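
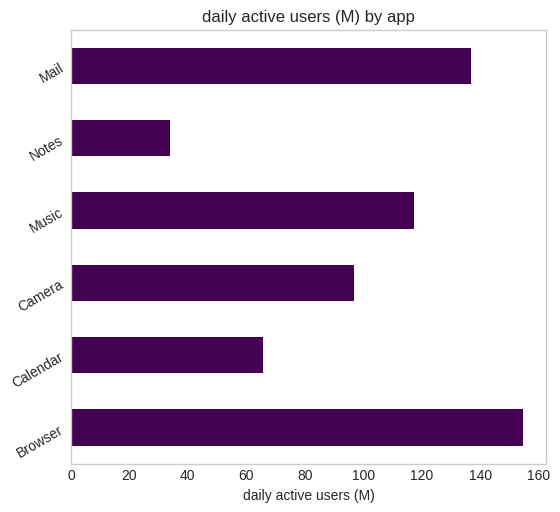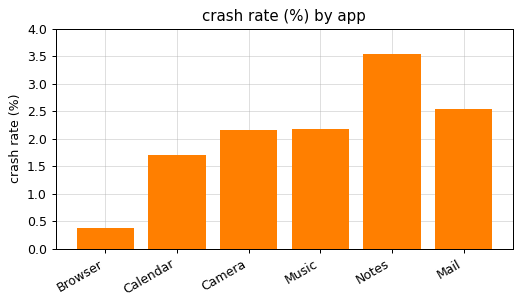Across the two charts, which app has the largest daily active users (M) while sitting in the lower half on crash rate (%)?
Browser

Chart 2 median crash rate (%) ≈ 2; below-median apps: Browser, Calendar, Camera. Among those, Browser has the highest daily active users (M) (≈ 160).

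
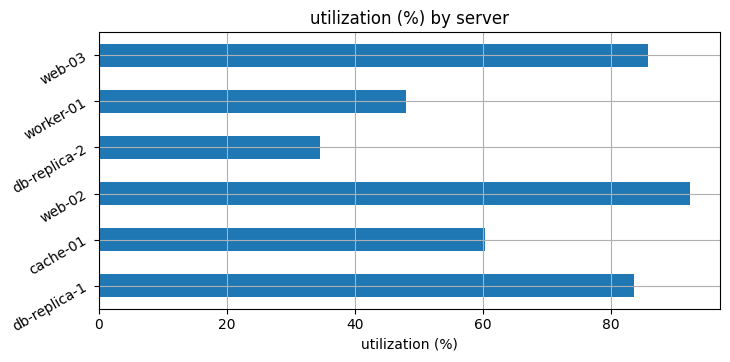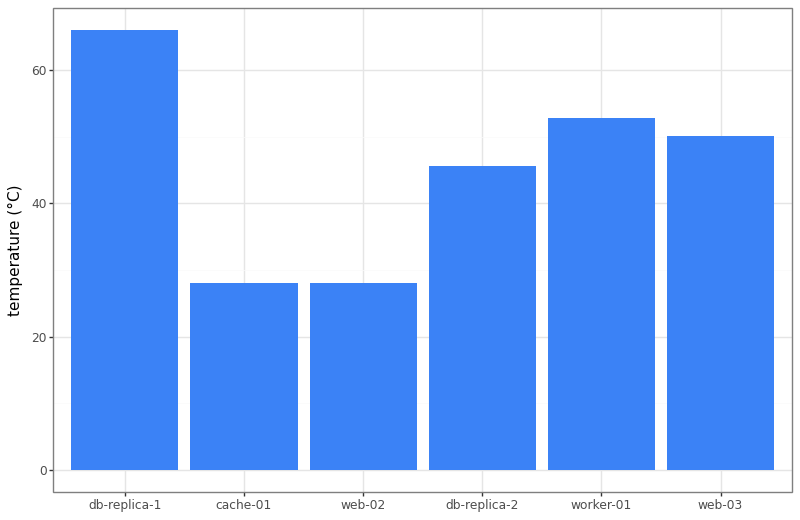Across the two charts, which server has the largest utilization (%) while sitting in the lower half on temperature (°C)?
Chart 2 median temperature (°C) ≈ 50; below-median servers: cache-01, web-02, db-replica-2. Among those, web-02 has the highest utilization (%) (≈ 90).

web-02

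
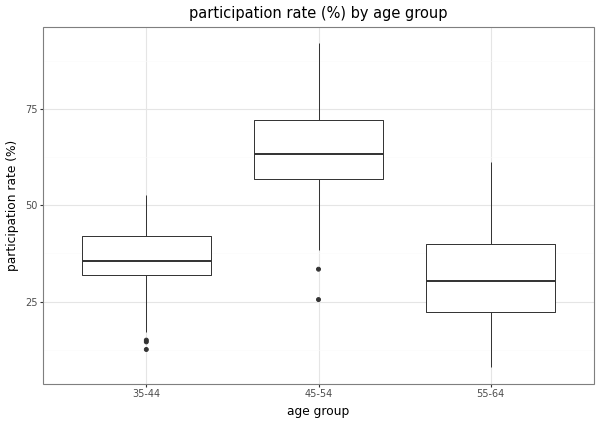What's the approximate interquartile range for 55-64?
Q3 ≈ 40, Q1 ≈ 20; IQR ≈ 20.

≈ 20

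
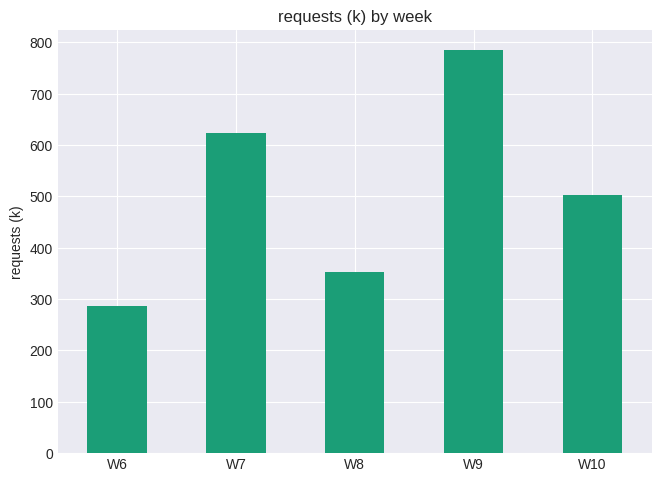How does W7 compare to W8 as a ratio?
W7 ≈ 600, W8 ≈ 400; 600/400 ≈ 1.5.

≈ 1.5×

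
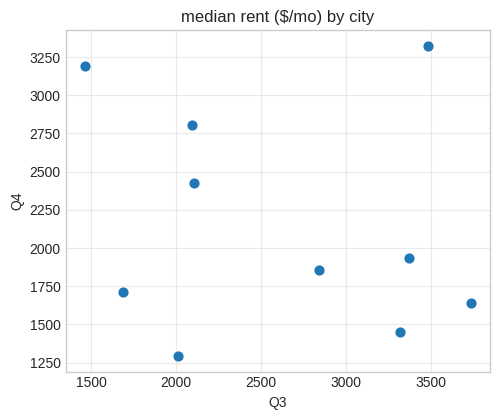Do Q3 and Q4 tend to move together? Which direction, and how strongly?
Points are roughly uncorrelated; weak (|r| ≈ 0.2).

no clear correlation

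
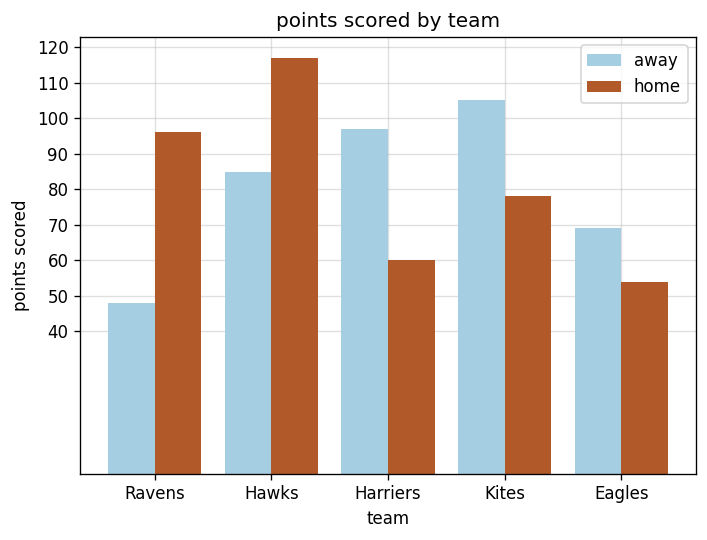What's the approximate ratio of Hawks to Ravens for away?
Hawks ≈ 80, Ravens ≈ 50; 80/50 ≈ 1.6.

≈ 1.6×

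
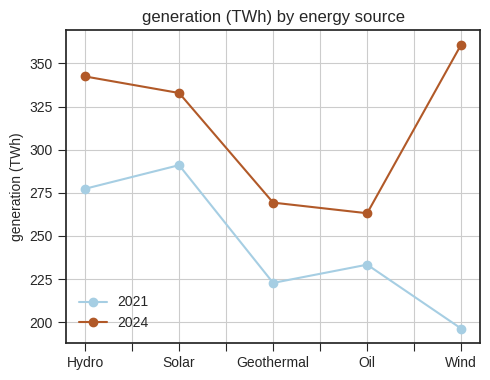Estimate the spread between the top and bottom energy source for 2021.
Max Solar ≈ 300, min Wind ≈ 200; range ≈ 100.

≈ 100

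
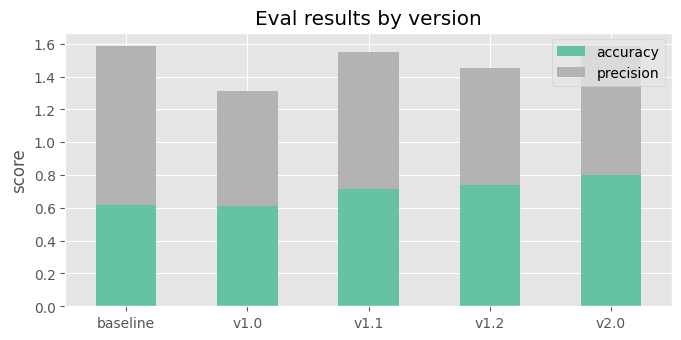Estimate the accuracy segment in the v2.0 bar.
accuracy top ≈ 0.8, bottom ≈ 0.0; segment ≈ 0.8.

≈ 0.8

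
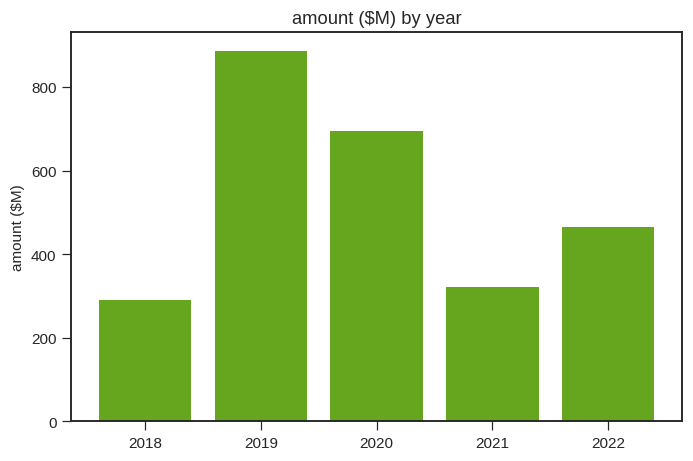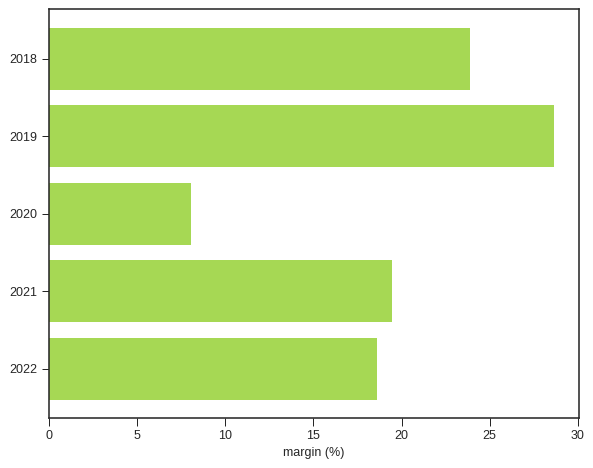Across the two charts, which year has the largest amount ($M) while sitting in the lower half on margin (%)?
2020

Chart 2 median margin (%) ≈ 20; below-median years: 2020, 2022. Among those, 2020 has the highest amount ($M) (≈ 700).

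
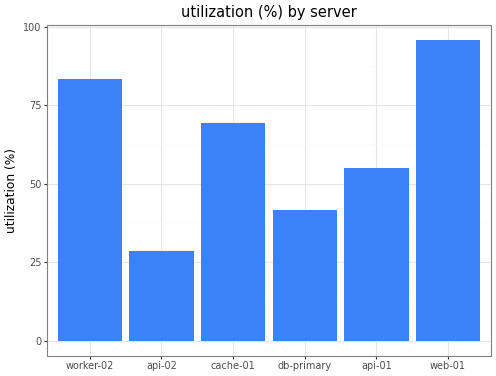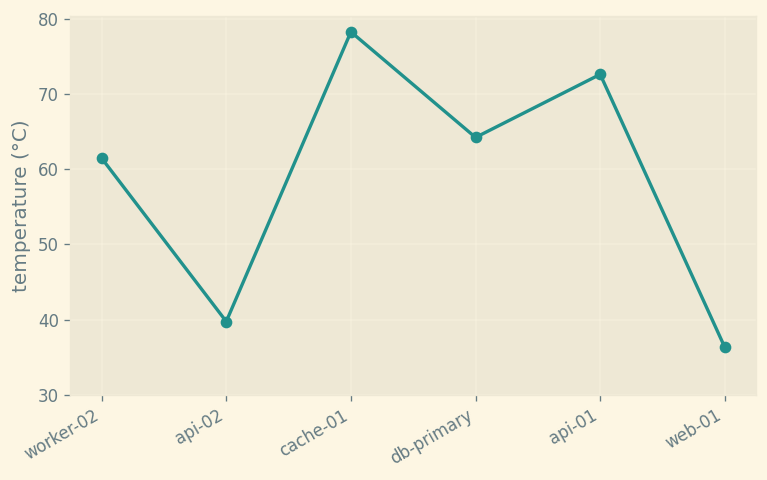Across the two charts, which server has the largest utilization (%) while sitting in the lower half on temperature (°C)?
web-01

Chart 2 median temperature (°C) ≈ 60; below-median servers: worker-02, api-02, web-01. Among those, web-01 has the highest utilization (%) (≈ 100).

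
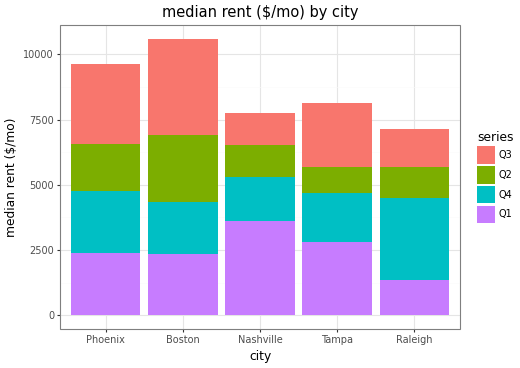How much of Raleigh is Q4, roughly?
Q4 top ≈ 4000, bottom ≈ 1000; segment ≈ 3000.

≈ 3000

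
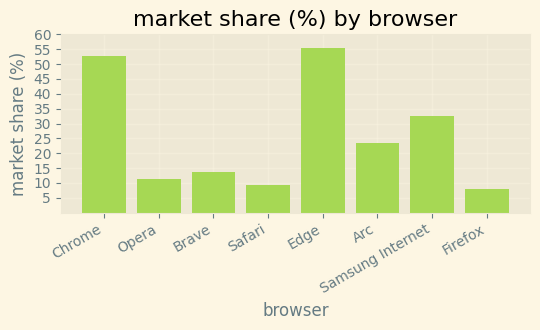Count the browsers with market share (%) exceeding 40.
Above 40: Chrome, Edge.

2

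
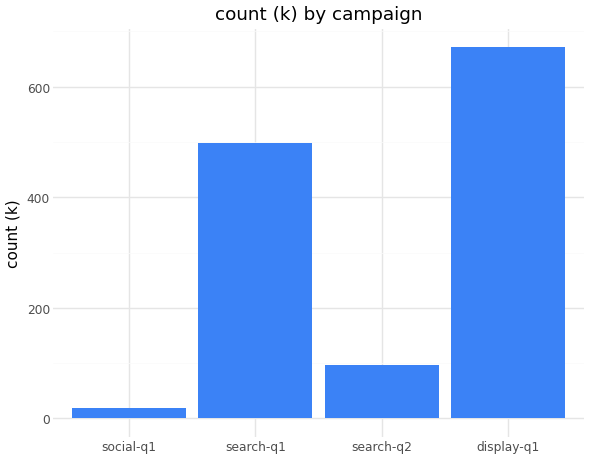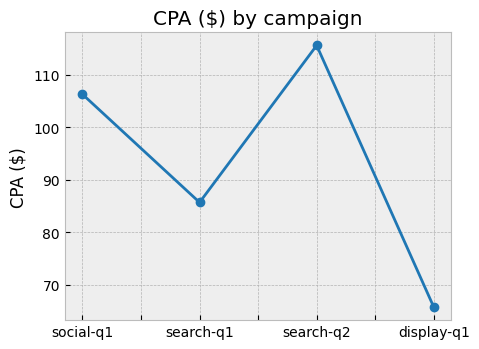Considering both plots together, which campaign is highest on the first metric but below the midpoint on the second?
display-q1

Chart 2 median CPA ($) ≈ 100; below-median campaigns: search-q1, display-q1. Among those, display-q1 has the highest count (k) (≈ 700).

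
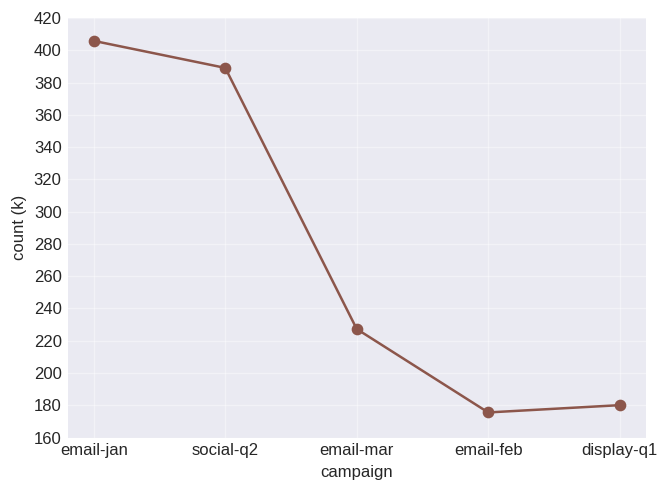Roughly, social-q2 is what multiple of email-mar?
social-q2 ≈ 380, email-mar ≈ 220; 380/220 ≈ 1.73.

≈ 1.73×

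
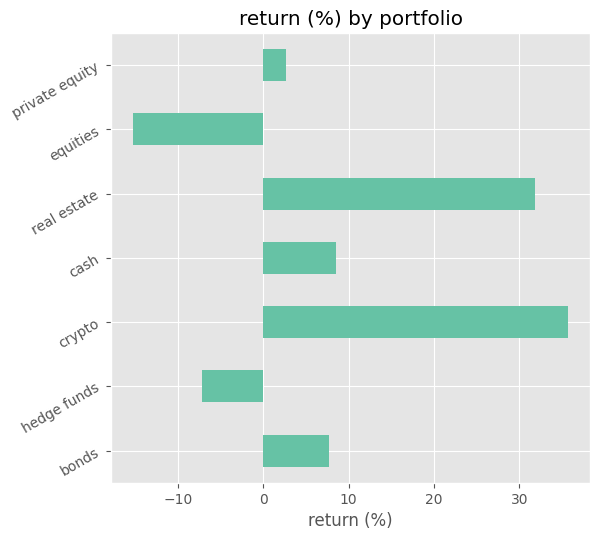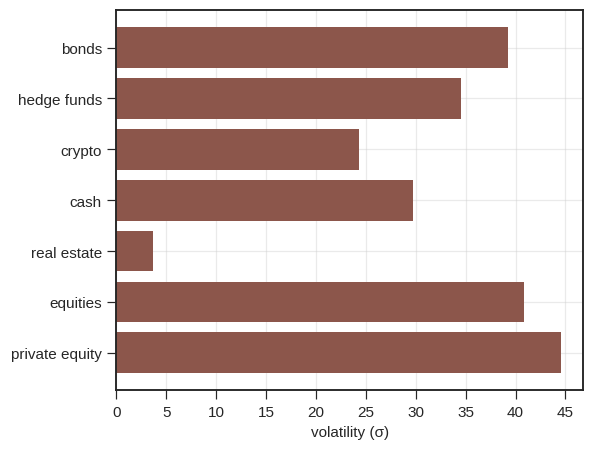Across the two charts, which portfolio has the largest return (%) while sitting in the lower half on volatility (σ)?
crypto

Chart 2 median volatility (σ) ≈ 35; below-median portfolios: crypto, cash, real estate. Among those, crypto has the highest return (%) (≈ 35).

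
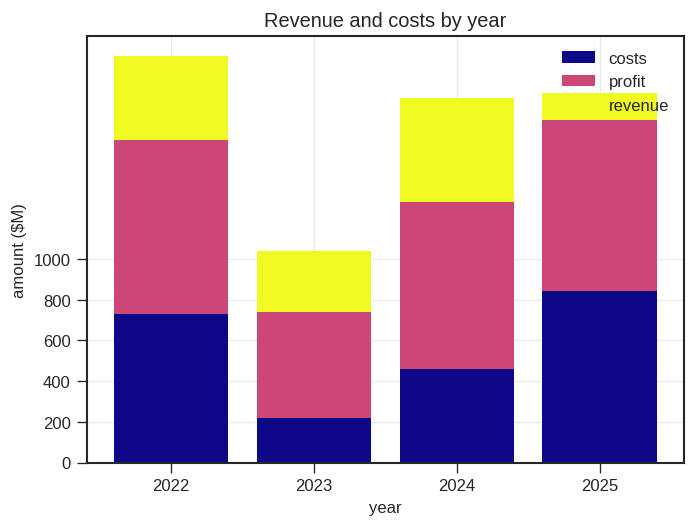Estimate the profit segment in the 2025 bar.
profit top ≈ 1600, bottom ≈ 800; segment ≈ 800.

≈ 800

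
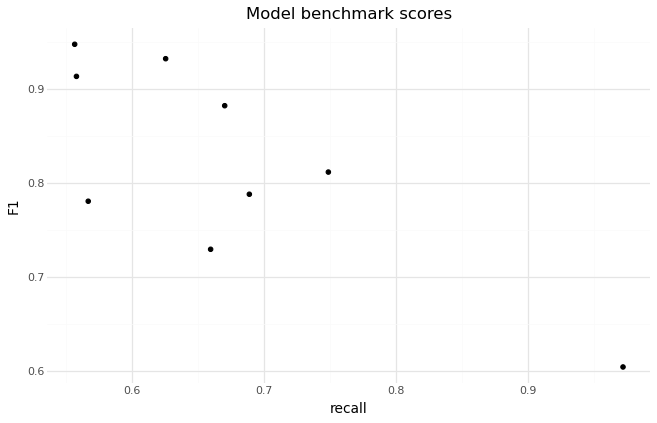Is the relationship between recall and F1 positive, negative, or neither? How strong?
negative, strong

Points are negatively correlated; strong (|r| ≈ 0.8).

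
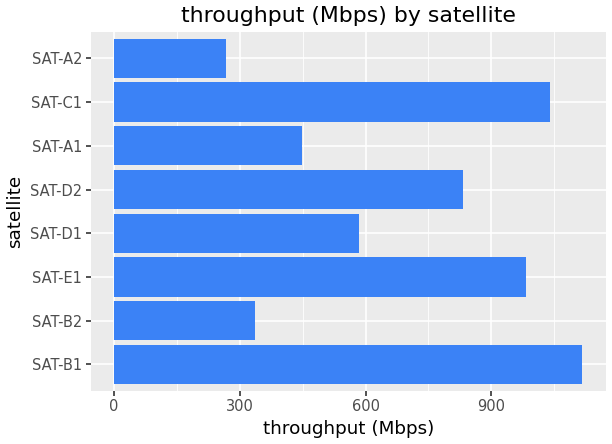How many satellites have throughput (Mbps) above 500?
Above 500: SAT-B1, SAT-E1, SAT-D1, SAT-D2, SAT-C1.

5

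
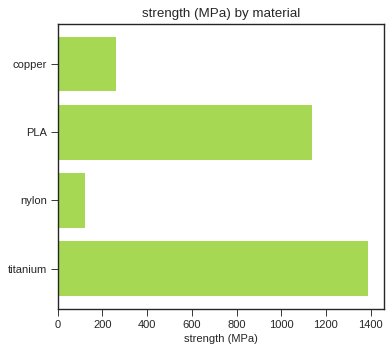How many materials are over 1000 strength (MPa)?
Above 1000: PLA, titanium.

2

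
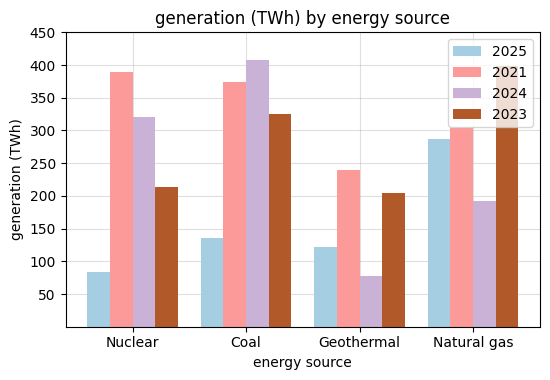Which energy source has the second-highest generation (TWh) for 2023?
Top 3 for 2023: Natural gas ≈ 400, Coal ≈ 300, Nuclear ≈ 200.

Coal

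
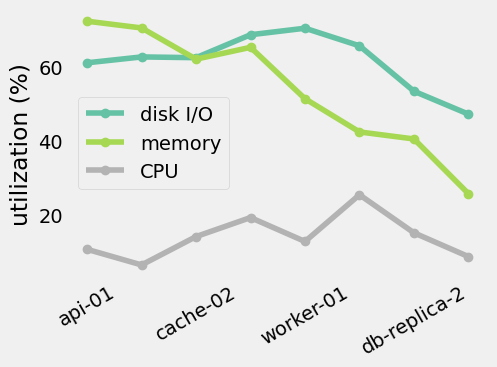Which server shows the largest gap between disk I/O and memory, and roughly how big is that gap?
db-primary, ≈ 30 %

db-primary: disk I/O ≈ 70, memory ≈ 40 → gap ≈ 30. Next-largest (worker-03) is only ≈ 20.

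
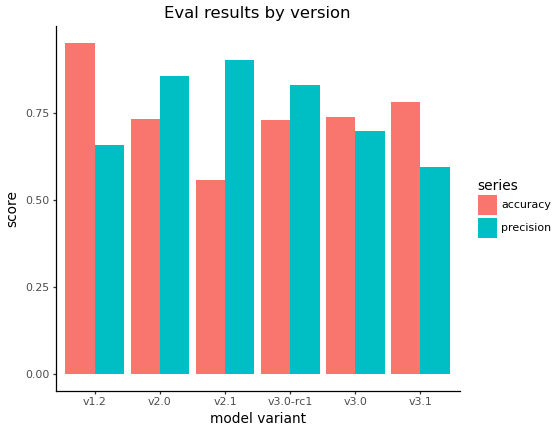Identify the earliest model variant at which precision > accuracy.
v2.0

v1.2: precision ≈ 0.7 vs accuracy ≈ 1.0 (not yet); v2.0: precision ≈ 0.9 vs accuracy ≈ 0.7 (first crossover).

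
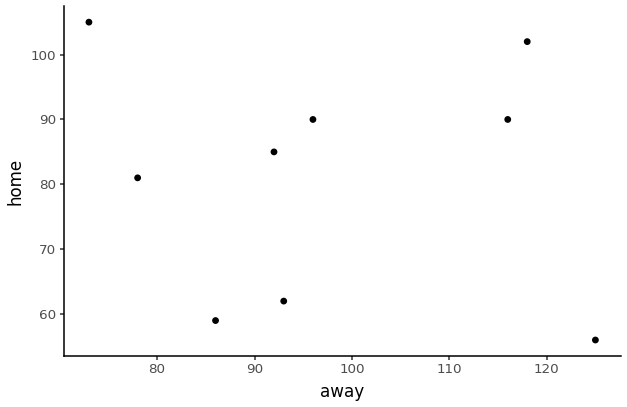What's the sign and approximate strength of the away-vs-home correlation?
no clear correlation

Points are roughly uncorrelated; weak (|r| ≈ 0.1).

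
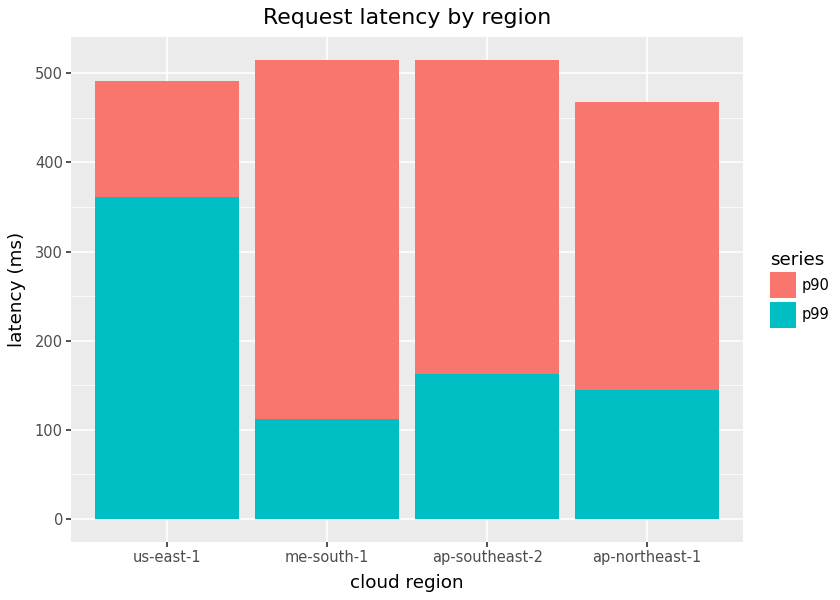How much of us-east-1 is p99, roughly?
p99 top ≈ 350, bottom ≈ 0; segment ≈ 350.

≈ 350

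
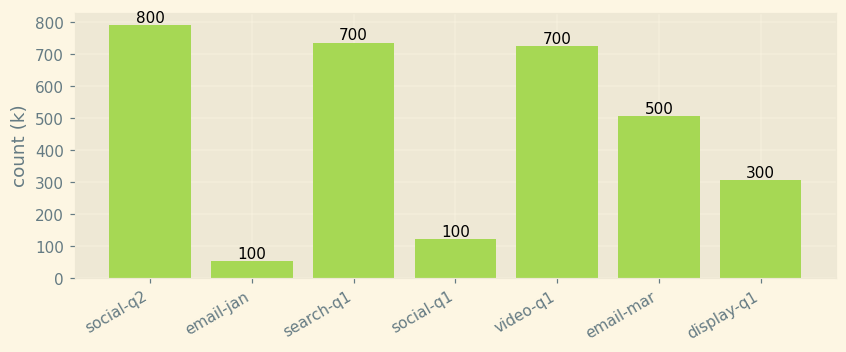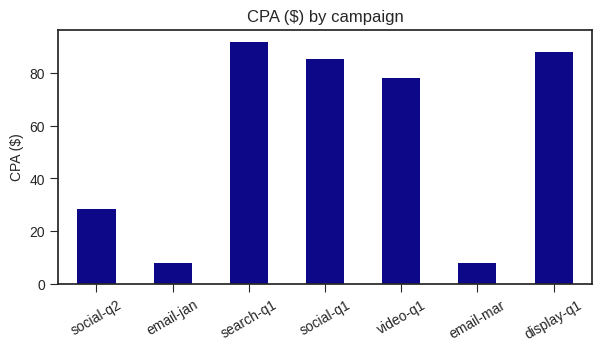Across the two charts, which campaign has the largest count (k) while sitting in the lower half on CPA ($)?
social-q2

Chart 2 median CPA ($) ≈ 80; below-median campaigns: social-q2, email-jan, email-mar. Among those, social-q2 has the highest count (k) (≈ 800).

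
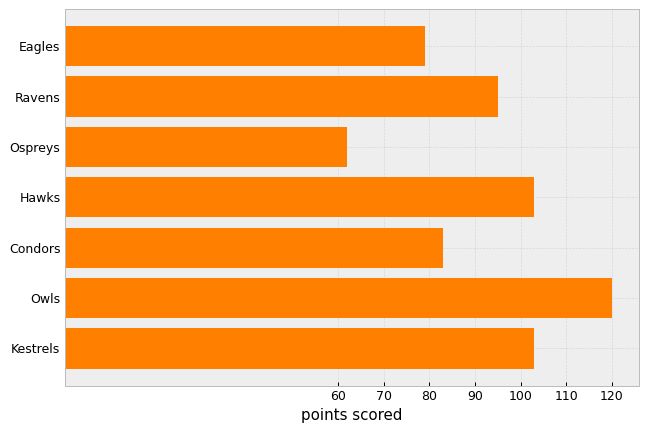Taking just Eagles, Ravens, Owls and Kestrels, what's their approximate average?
(80 + 100 + 120 + 100) / 4 ≈ 100.

≈ 100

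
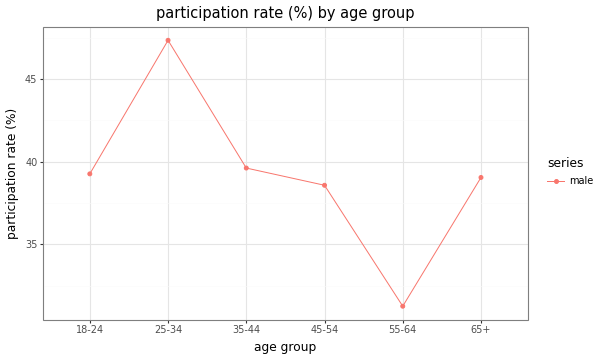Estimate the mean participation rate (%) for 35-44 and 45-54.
≈ 39

(40 + 38) / 2 ≈ 39.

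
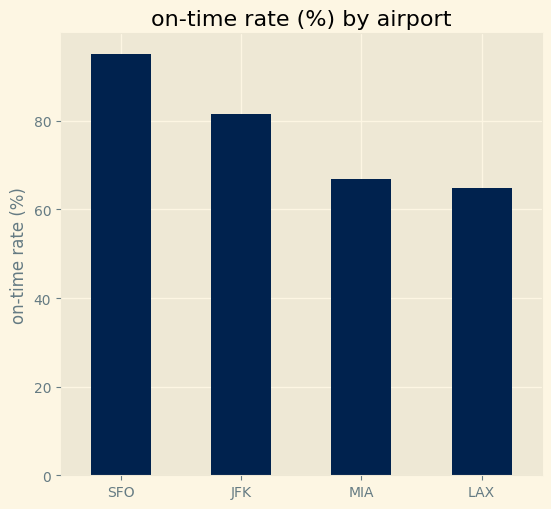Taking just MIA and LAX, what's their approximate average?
(70 + 60) / 2 ≈ 65.

≈ 65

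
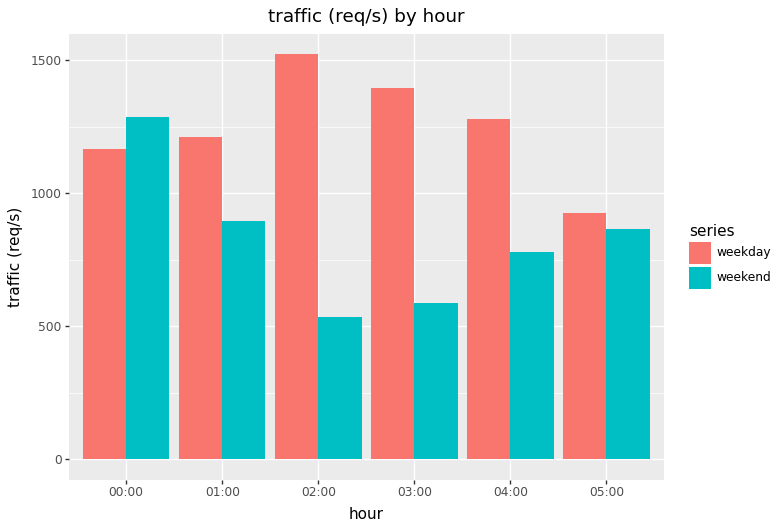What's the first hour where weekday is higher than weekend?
01:00

00:00: weekday ≈ 1200 vs weekend ≈ 1200 (not yet); 01:00: weekday ≈ 1200 vs weekend ≈ 800 (first crossover).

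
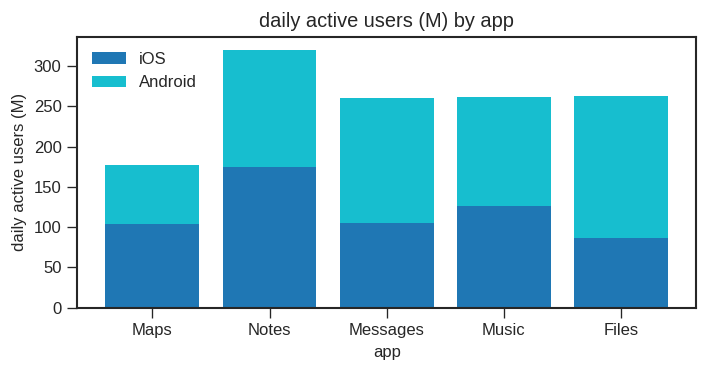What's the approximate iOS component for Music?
≈ 150

iOS top ≈ 150, bottom ≈ 0; segment ≈ 150.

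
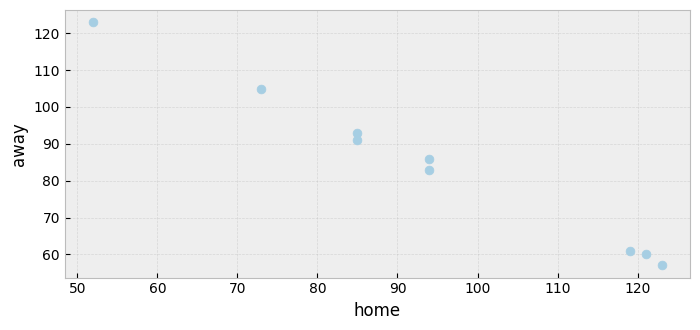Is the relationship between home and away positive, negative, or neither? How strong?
negative, strong

Points are negatively correlated; strong (|r| ≈ 1.0).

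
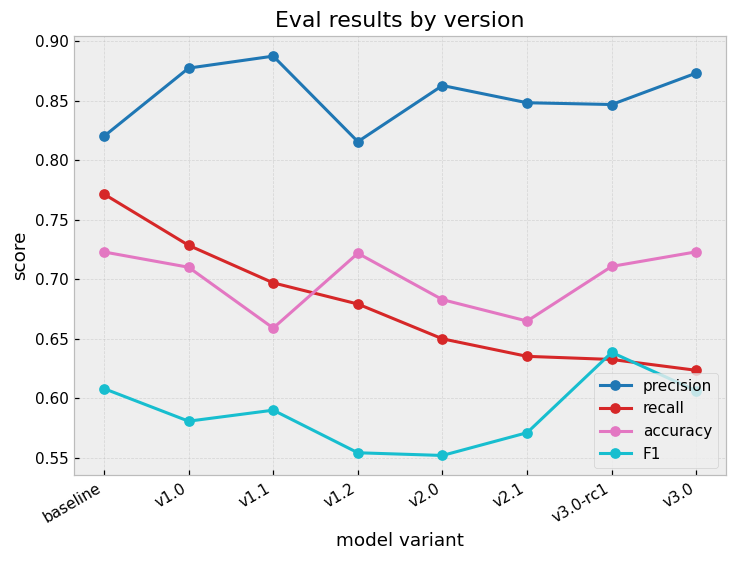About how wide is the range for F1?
Max v3.0-rc1 ≈ 0.65, min v2.0 ≈ 0.55; range ≈ 0.10.

≈ 0.10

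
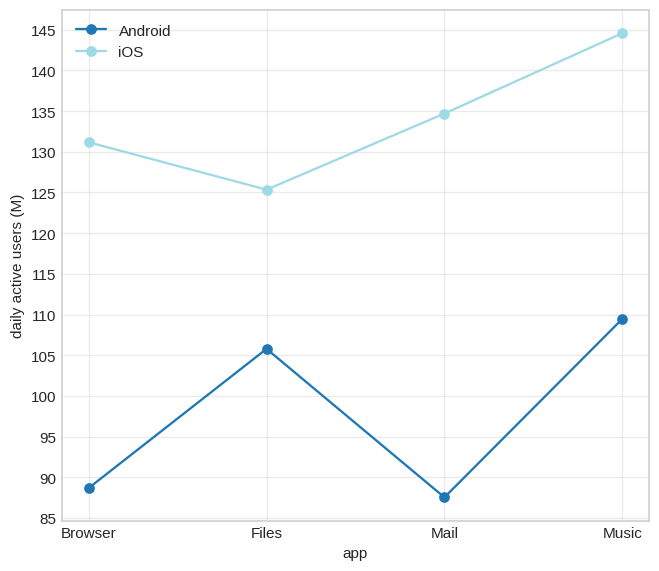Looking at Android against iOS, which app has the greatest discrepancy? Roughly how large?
Mail: Android ≈ 90, iOS ≈ 135 → gap ≈ 45. Next-largest (Browser) is only ≈ 40.

Mail, ≈ 45 M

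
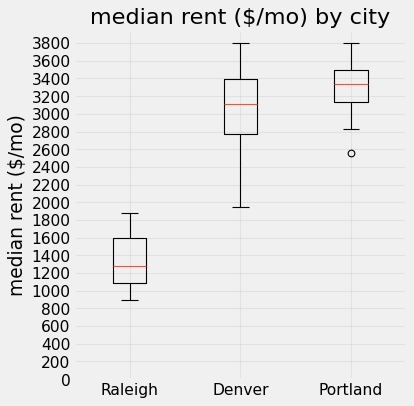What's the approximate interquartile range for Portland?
≈ 400

Q3 ≈ 3600, Q1 ≈ 3200; IQR ≈ 400.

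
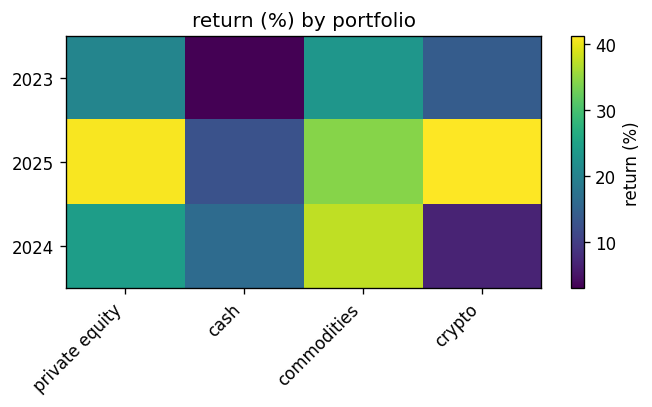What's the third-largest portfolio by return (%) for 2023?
crypto

Top 4 for 2023: commodities ≈ 25, private equity ≈ 20, crypto ≈ 15, cash ≈ 5.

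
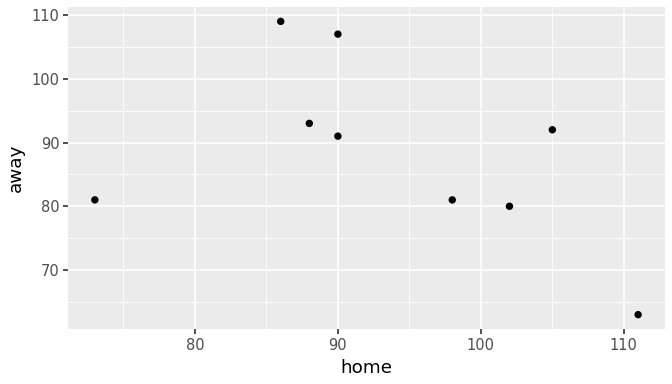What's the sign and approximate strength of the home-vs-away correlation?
negative, moderate

Points are negatively correlated; moderate (|r| ≈ 0.5).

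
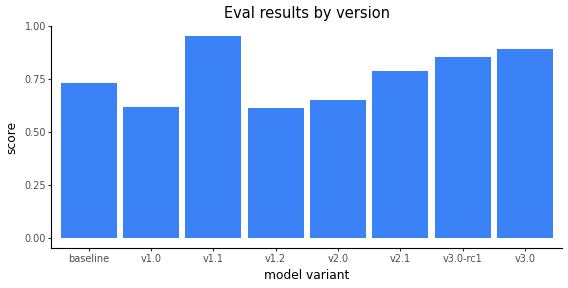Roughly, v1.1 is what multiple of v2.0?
v1.1 ≈ 1.0, v2.0 ≈ 0.7; 1.0/0.7 ≈ 1.43.

≈ 1.43×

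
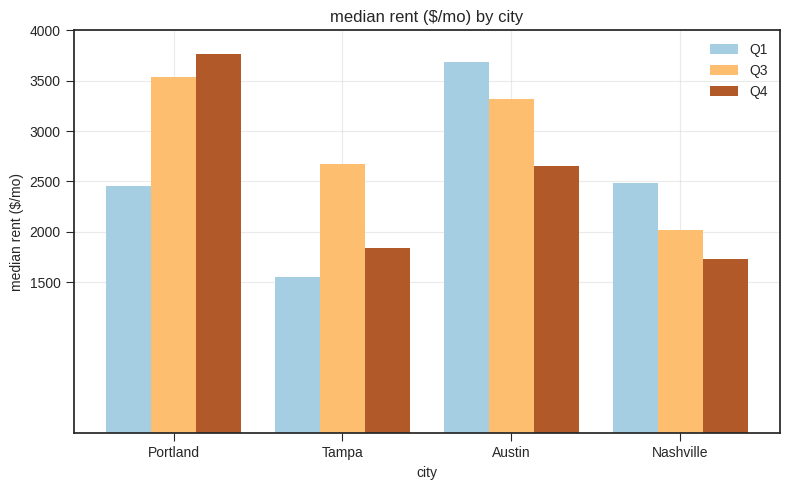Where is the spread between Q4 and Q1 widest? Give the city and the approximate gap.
Portland: Q4 ≈ 4000, Q1 ≈ 2500 → gap ≈ 1500. Next-largest (Austin) is only ≈ 1000.

Portland, ≈ 1500 $/mo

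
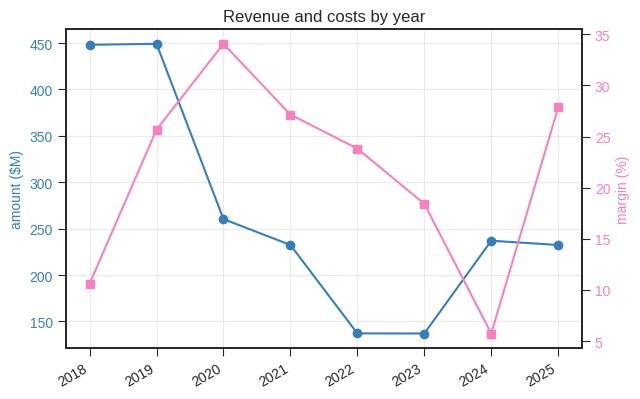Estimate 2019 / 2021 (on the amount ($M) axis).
2019 ≈ 450, 2021 ≈ 250; 450/250 ≈ 1.8.

≈ 1.8×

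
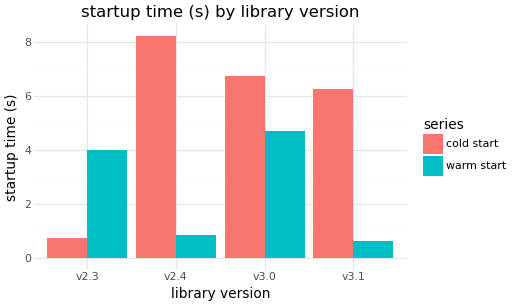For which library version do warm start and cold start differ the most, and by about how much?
v2.4, ≈ 7 s

v2.4: warm start ≈ 1, cold start ≈ 8 → gap ≈ 7. Next-largest (v3.1) is only ≈ 5.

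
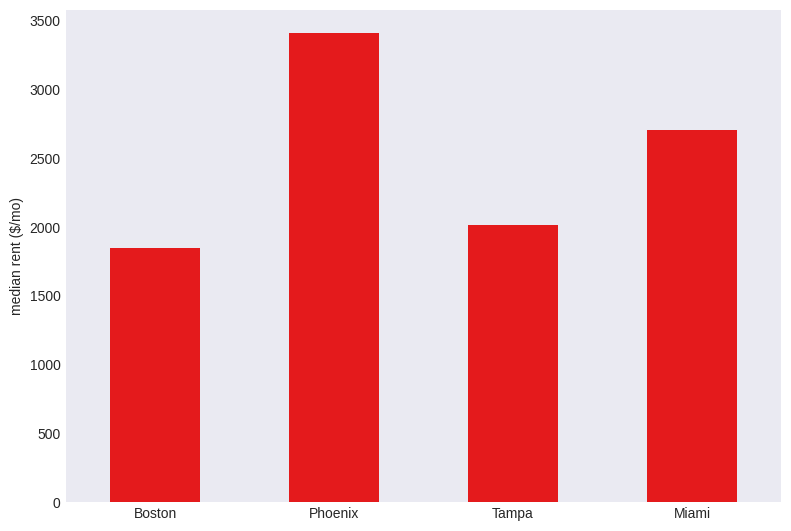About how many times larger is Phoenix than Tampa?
Phoenix ≈ 3500, Tampa ≈ 2000; 3500/2000 ≈ 1.75.

≈ 1.75×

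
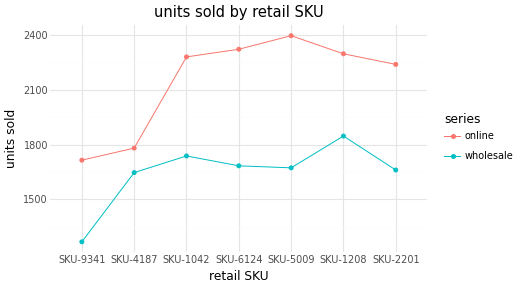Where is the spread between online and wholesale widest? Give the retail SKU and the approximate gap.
SKU-5009: online ≈ 2400, wholesale ≈ 1700 → gap ≈ 700. Next-largest (SKU-6124) is only ≈ 600.

SKU-5009, ≈ 700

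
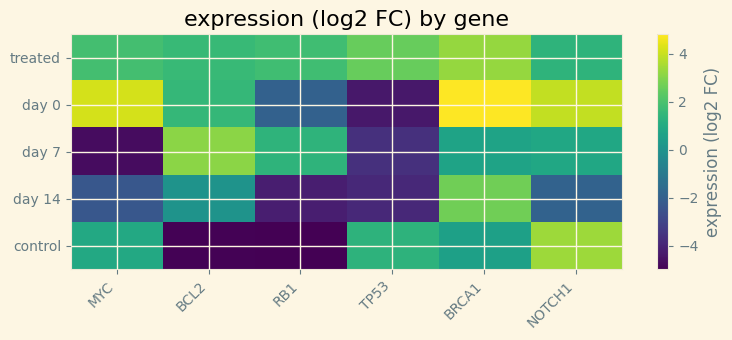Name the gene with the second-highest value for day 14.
BCL2

Top 3 for day 14: BRCA1 ≈ 3, BCL2 ≈ 0, NOTCH1 ≈ -2.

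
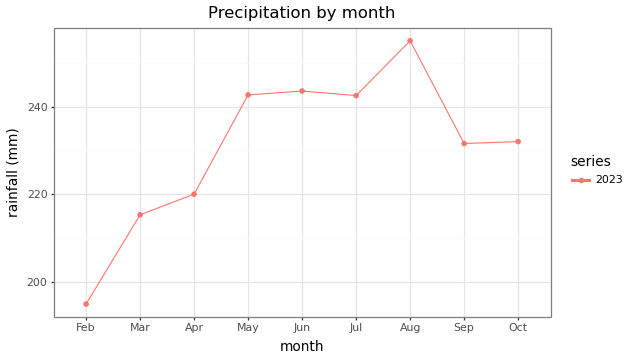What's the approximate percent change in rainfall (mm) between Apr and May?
Apr ≈ 220, May ≈ 240; (240 − 220) / 220 ≈ +9.1%.

≈ +9.1%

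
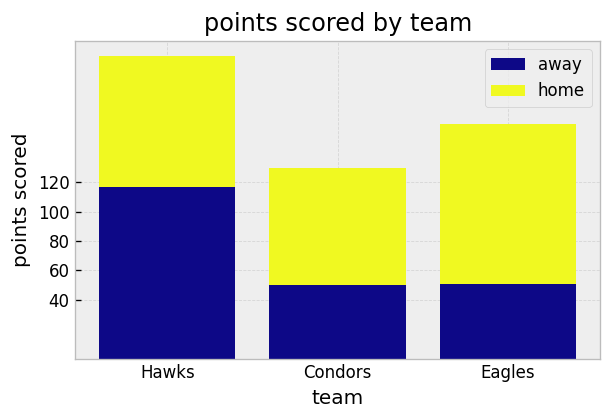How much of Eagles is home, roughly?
home top ≈ 160, bottom ≈ 60; segment ≈ 100.

≈ 100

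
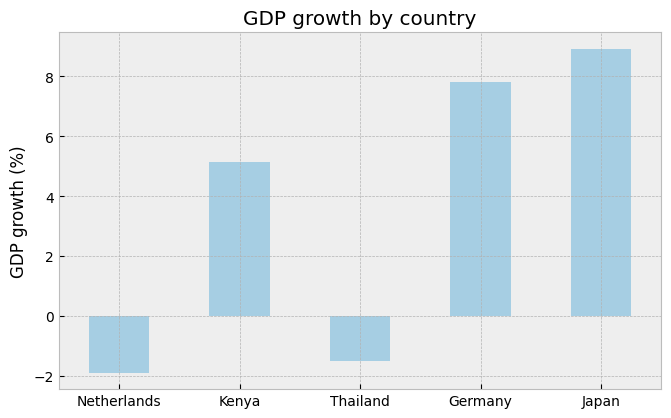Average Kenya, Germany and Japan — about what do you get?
≈ 7

(5 + 8 + 9) / 3 ≈ 7.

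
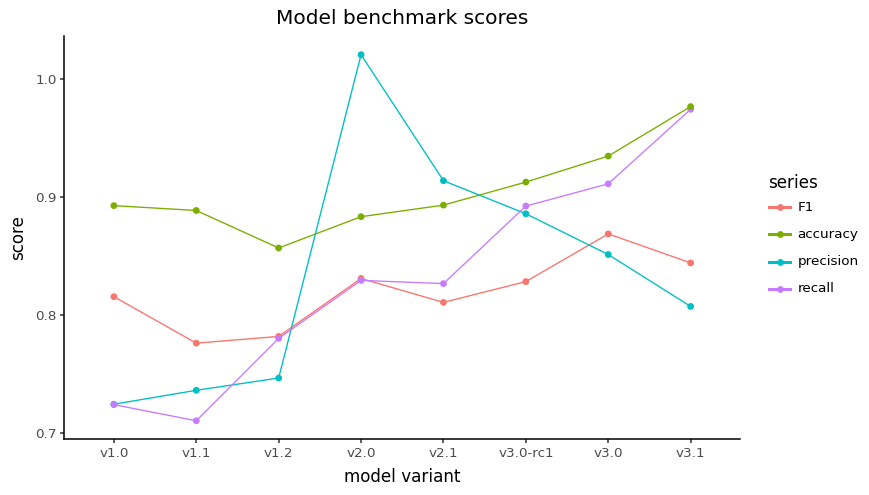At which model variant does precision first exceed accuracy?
v1.2: precision ≈ 0.75 vs accuracy ≈ 0.85 (not yet); v2.0: precision ≈ 1.00 vs accuracy ≈ 0.90 (first crossover).

v2.0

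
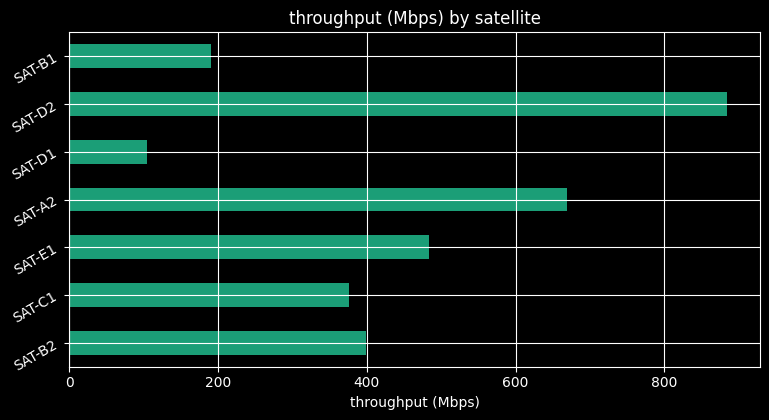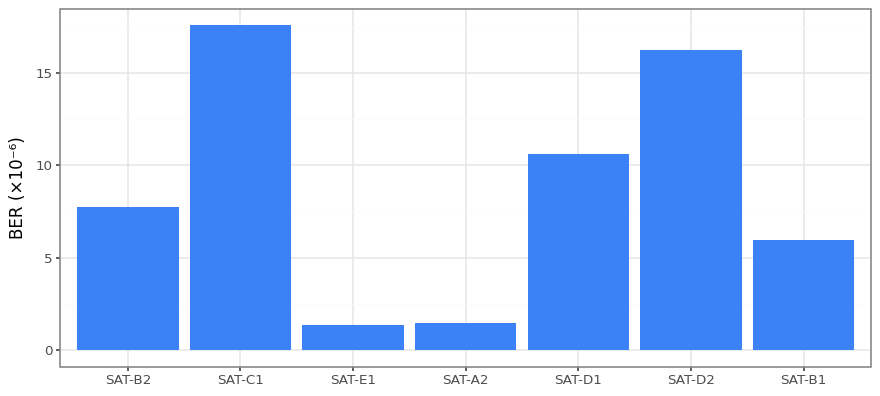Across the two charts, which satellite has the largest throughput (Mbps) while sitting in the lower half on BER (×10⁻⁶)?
SAT-A2

Chart 2 median BER (×10⁻⁶) ≈ 8; below-median satellites: SAT-E1, SAT-A2, SAT-B1. Among those, SAT-A2 has the highest throughput (Mbps) (≈ 700).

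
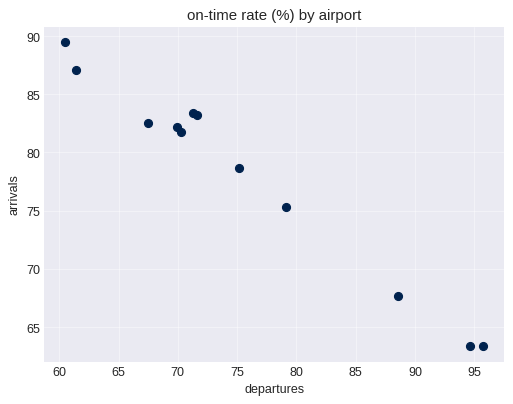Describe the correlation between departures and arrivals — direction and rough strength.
Points are negatively correlated; strong (|r| ≈ 1.0).

negative, strong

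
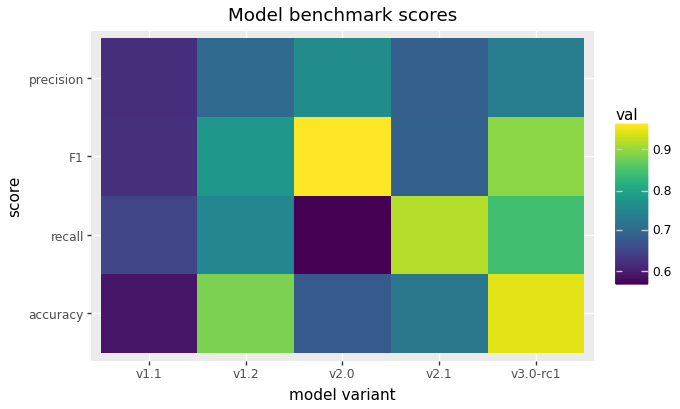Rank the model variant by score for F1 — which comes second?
Top 3 for F1: v2.0 ≈ 0.95, v3.0-rc1 ≈ 0.90, v1.2 ≈ 0.80.

v3.0-rc1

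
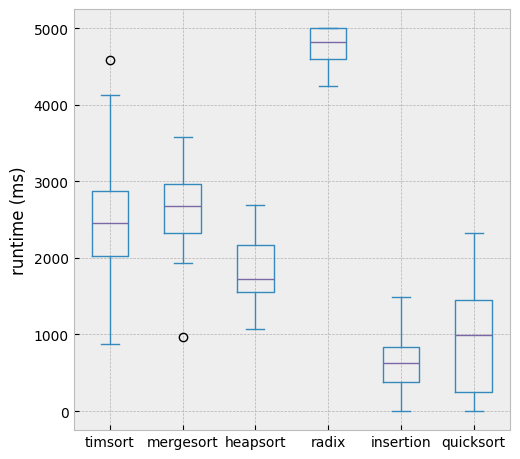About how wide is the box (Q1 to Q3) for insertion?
Q3 ≈ 1000, Q1 ≈ 500; IQR ≈ 500.

≈ 500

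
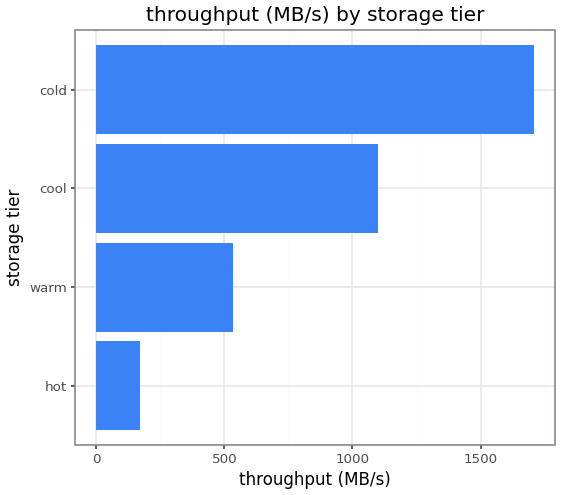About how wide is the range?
Max cold ≈ 1800, min hot ≈ 200; range ≈ 1600.

≈ 1600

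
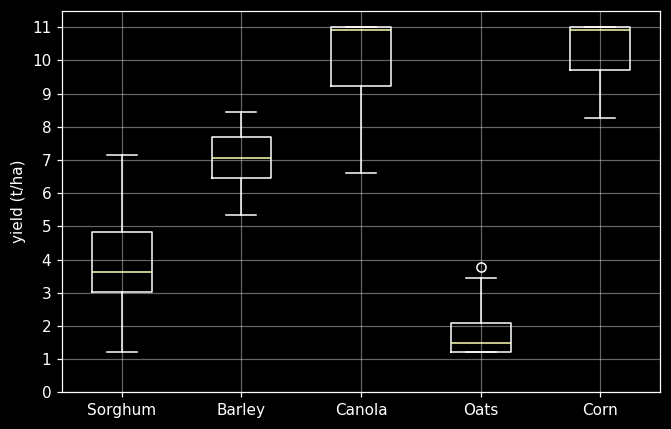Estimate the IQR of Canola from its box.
≈ 2

Q3 ≈ 11, Q1 ≈ 9; IQR ≈ 2.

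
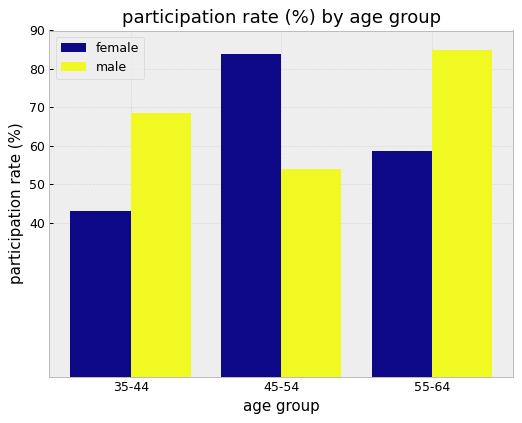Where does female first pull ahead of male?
35-44: female ≈ 40 vs male ≈ 70 (not yet); 45-54: female ≈ 80 vs male ≈ 50 (first crossover).

45-54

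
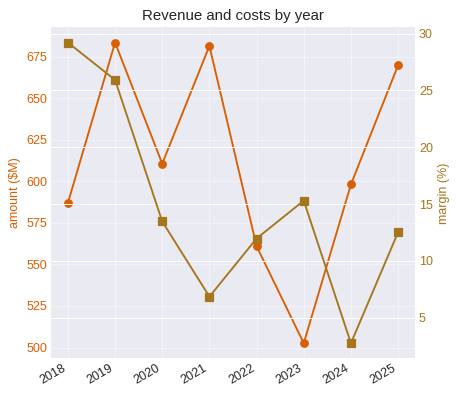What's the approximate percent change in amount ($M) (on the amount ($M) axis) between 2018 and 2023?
2018 ≈ 580, 2023 ≈ 500; (500 − 580) / 580 ≈ -13.8%.

≈ -13.8%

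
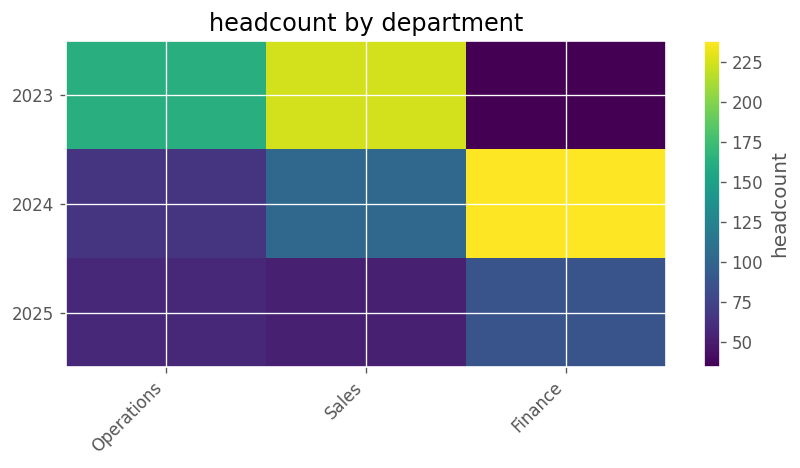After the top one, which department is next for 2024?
Sales

Top 3 for 2024: Finance ≈ 240, Sales ≈ 100, Operations ≈ 60.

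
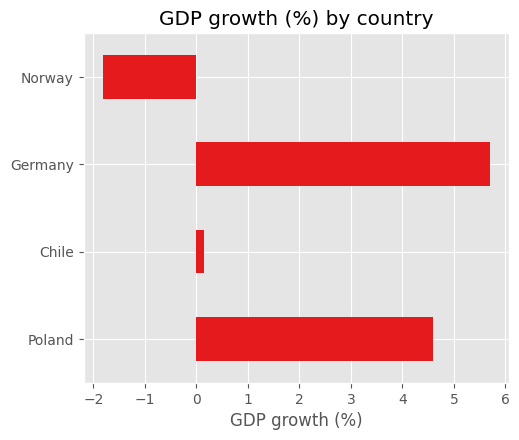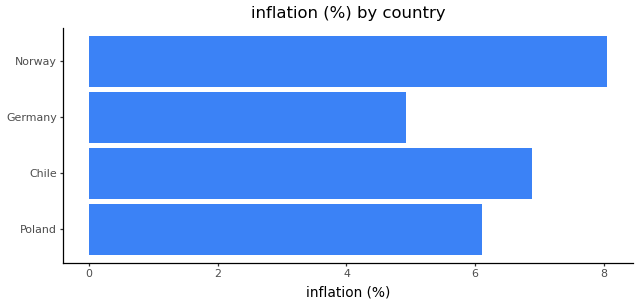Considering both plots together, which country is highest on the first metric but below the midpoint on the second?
Germany

Chart 2 median inflation (%) ≈ 6; below-median countries: Poland, Germany. Among those, Germany has the highest GDP growth (%) (≈ 6).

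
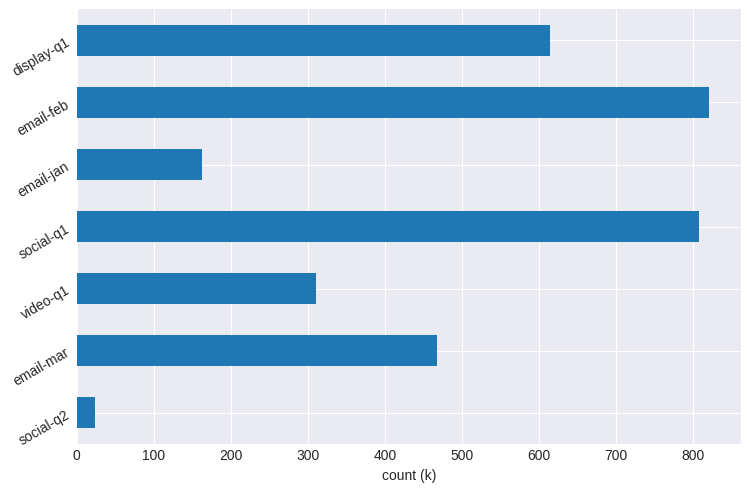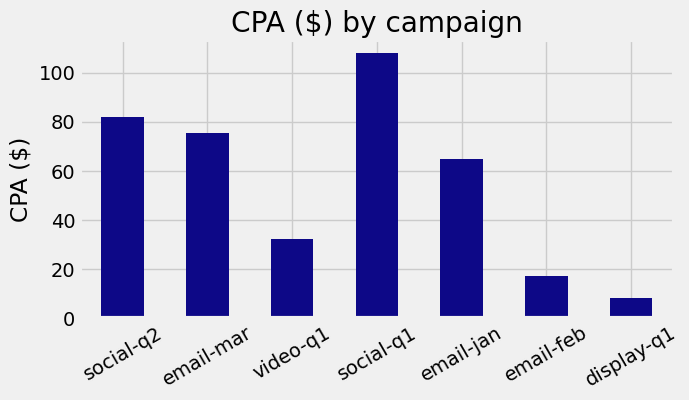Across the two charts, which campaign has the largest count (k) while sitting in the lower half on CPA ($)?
email-feb

Chart 2 median CPA ($) ≈ 60; below-median campaigns: video-q1, email-feb, display-q1. Among those, email-feb has the highest count (k) (≈ 800).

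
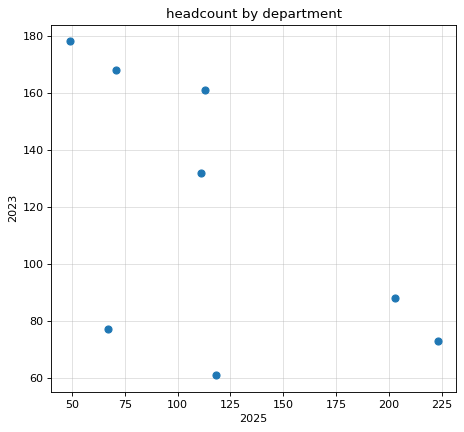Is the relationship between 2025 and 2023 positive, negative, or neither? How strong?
negative, moderate

Points are negatively correlated; moderate (|r| ≈ 0.6).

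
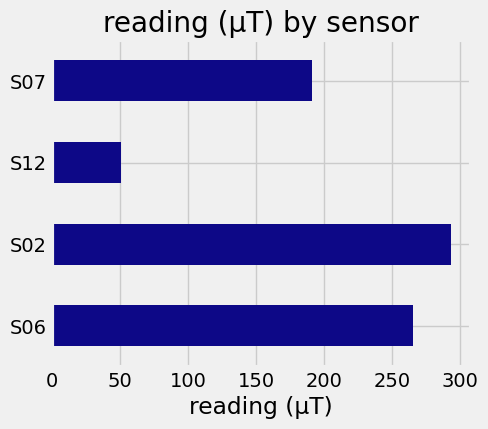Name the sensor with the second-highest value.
Top 3: S02 ≈ 300, S06 ≈ 275, S07 ≈ 200.

S06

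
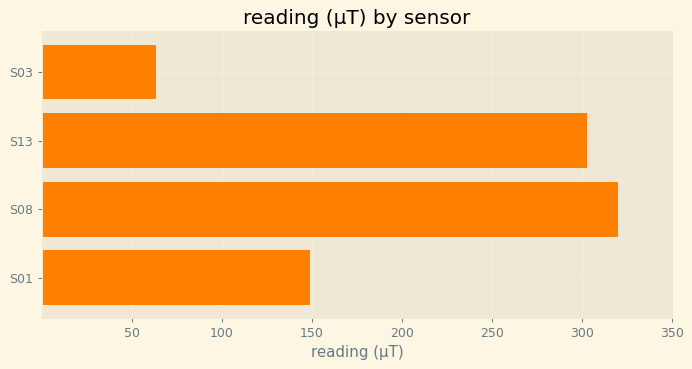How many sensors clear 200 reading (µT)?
2

Above 200: S13, S08.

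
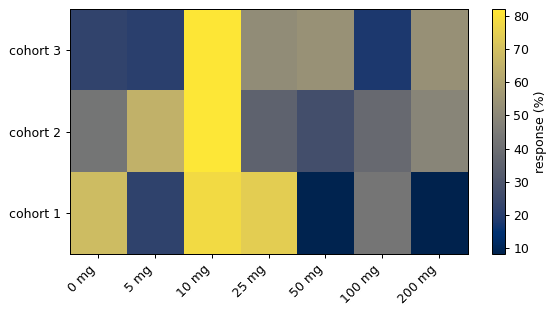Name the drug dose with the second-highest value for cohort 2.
5 mg

Top 3 for cohort 2: 10 mg ≈ 80, 5 mg ≈ 70, 200 mg ≈ 50.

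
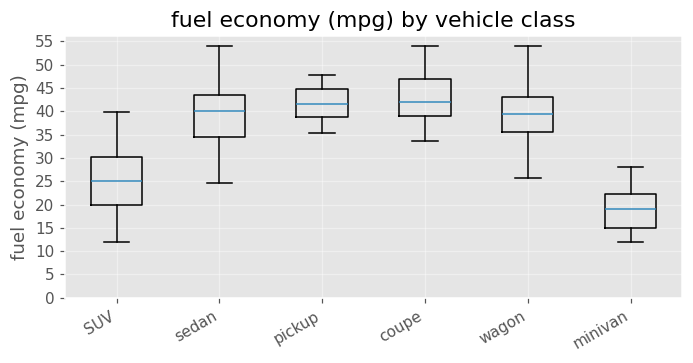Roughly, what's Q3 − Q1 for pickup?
≈ 5

Q3 ≈ 45, Q1 ≈ 40; IQR ≈ 5.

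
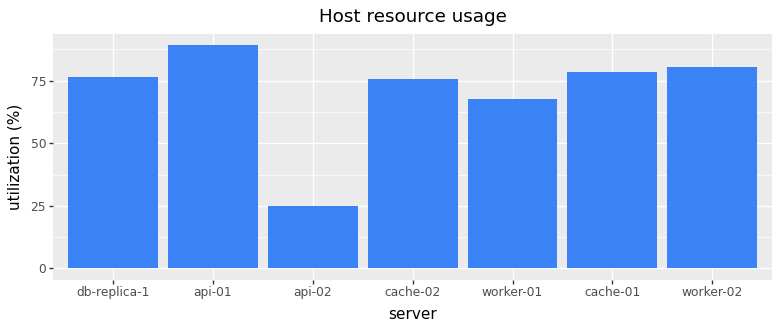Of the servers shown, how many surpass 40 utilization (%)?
6

Above 40: db-replica-1, api-01, cache-02, worker-01, cache-01, worker-02.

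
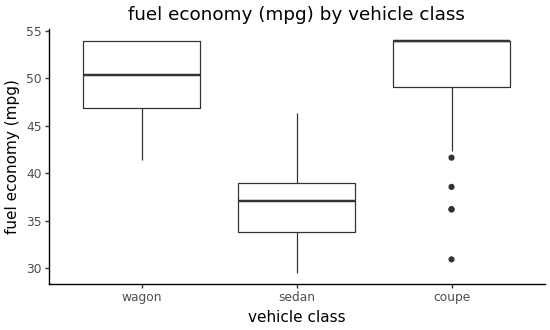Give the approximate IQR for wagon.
Q3 ≈ 54, Q1 ≈ 46; IQR ≈ 8.

≈ 8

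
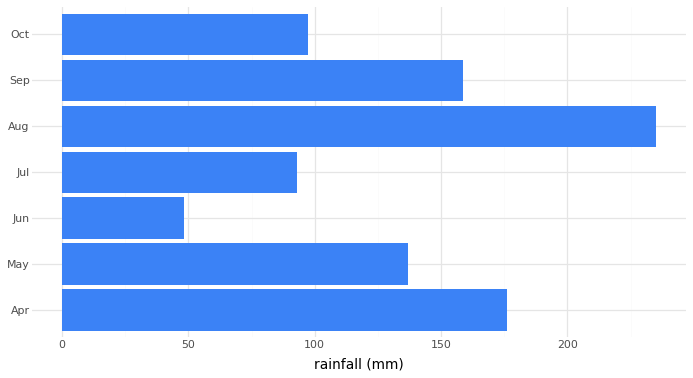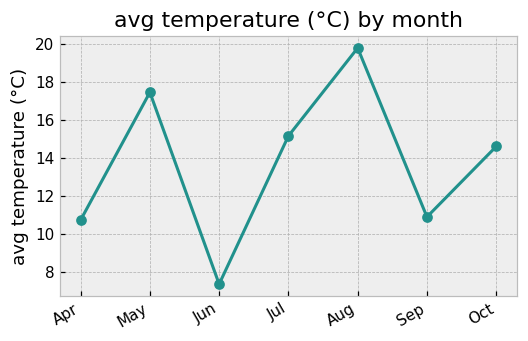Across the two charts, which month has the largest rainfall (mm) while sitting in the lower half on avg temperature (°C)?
Chart 2 median avg temperature (°C) ≈ 14; below-median months: Apr, Jun, Sep. Among those, Apr has the highest rainfall (mm) (≈ 175).

Apr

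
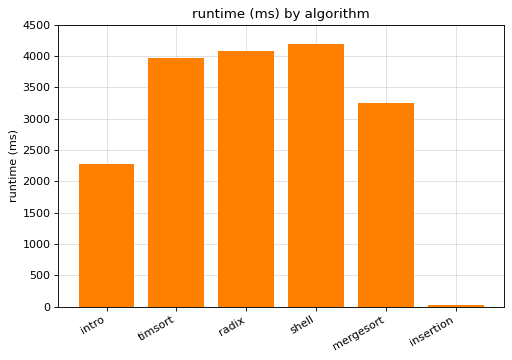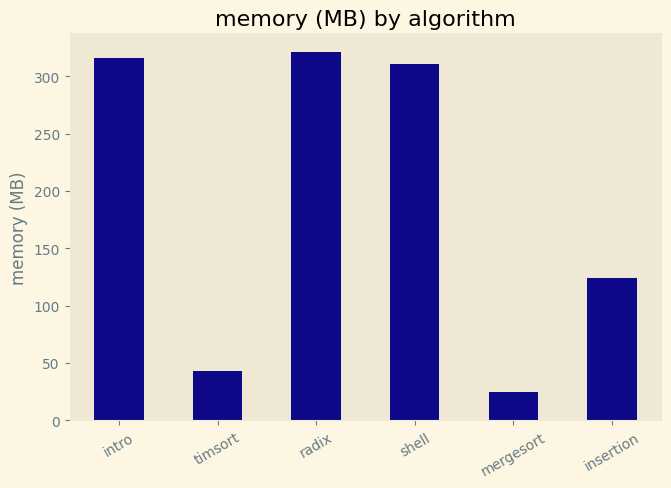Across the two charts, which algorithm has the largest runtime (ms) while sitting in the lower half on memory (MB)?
timsort

Chart 2 median memory (MB) ≈ 200; below-median algorithms: timsort, mergesort, insertion. Among those, timsort has the highest runtime (ms) (≈ 4000).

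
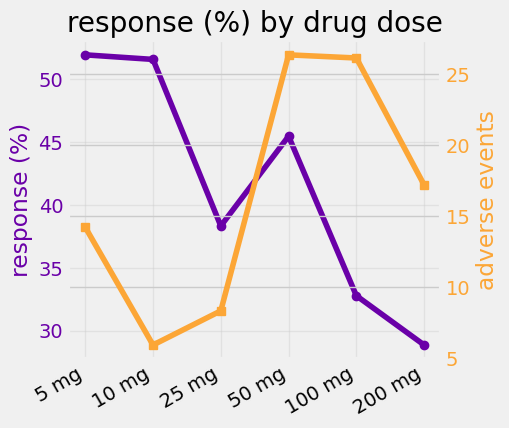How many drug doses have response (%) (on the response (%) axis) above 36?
4

Above 36: 5 mg, 10 mg, 25 mg, 50 mg.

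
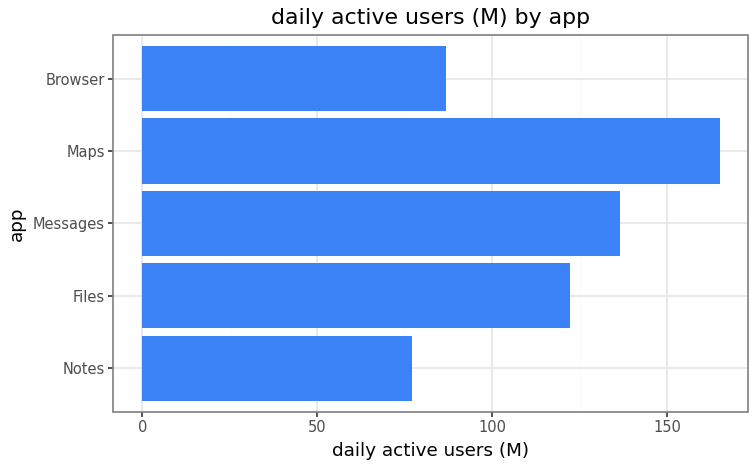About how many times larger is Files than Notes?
Files ≈ 120, Notes ≈ 80; 120/80 ≈ 1.5.

≈ 1.5×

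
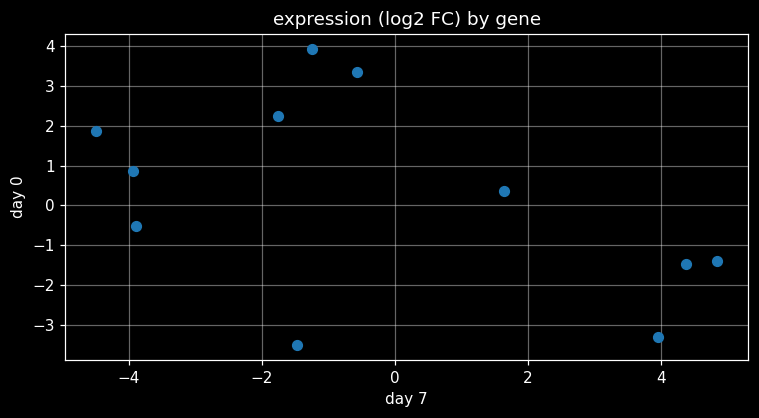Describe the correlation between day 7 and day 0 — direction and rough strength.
negative, moderate

Points are negatively correlated; moderate (|r| ≈ 0.5).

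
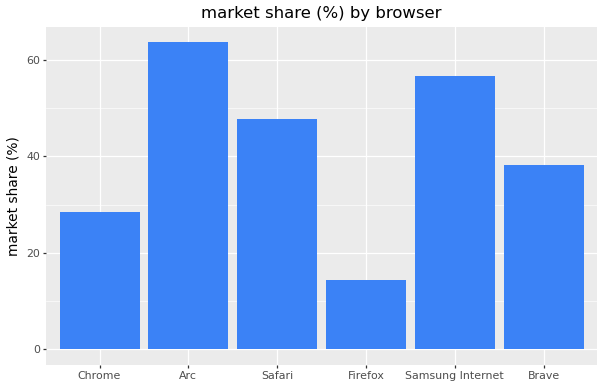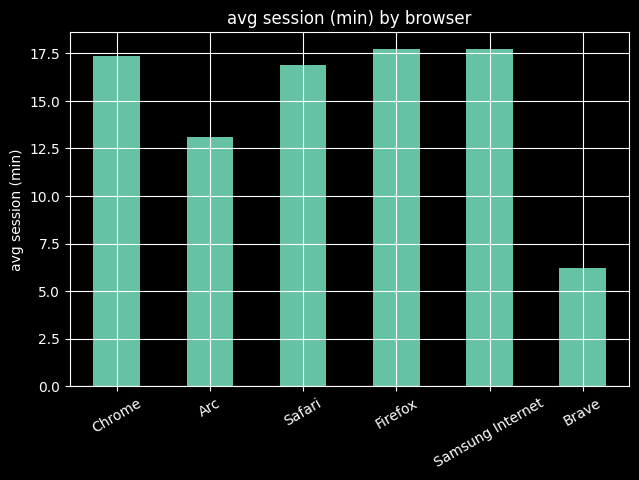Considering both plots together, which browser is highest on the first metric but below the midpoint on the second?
Chart 2 median avg session (min) ≈ 18; below-median browsers: Arc, Safari, Brave. Among those, Arc has the highest market share (%) (≈ 60).

Arc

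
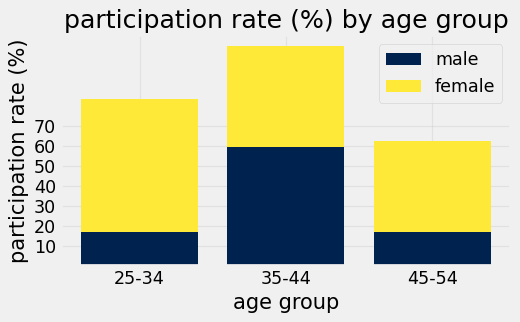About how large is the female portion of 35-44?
≈ 50

female top ≈ 110, bottom ≈ 60; segment ≈ 50.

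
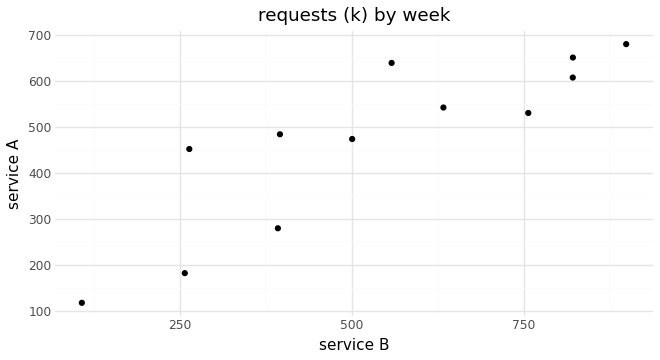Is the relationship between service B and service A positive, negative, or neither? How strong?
Points are positively correlated; strong (|r| ≈ 0.9).

positive, strong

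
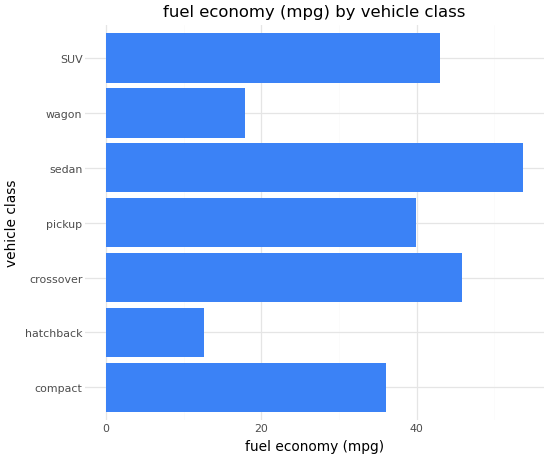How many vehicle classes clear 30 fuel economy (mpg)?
5

Above 30: compact, crossover, pickup, sedan, SUV.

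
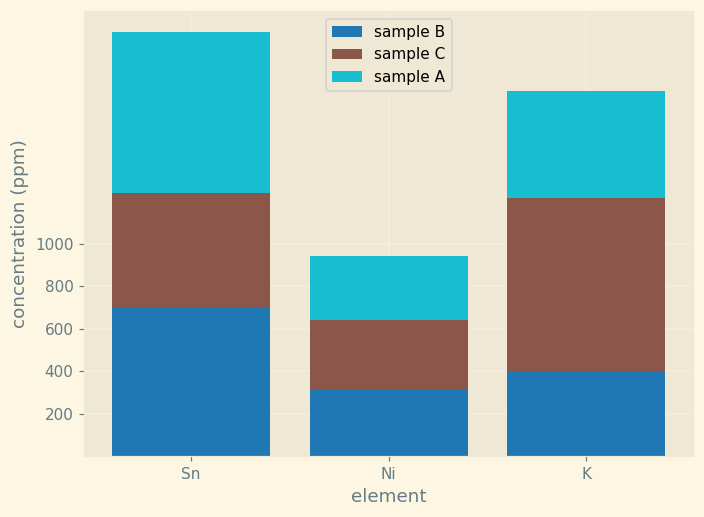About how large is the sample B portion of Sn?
≈ 800

sample B top ≈ 800, bottom ≈ 0; segment ≈ 800.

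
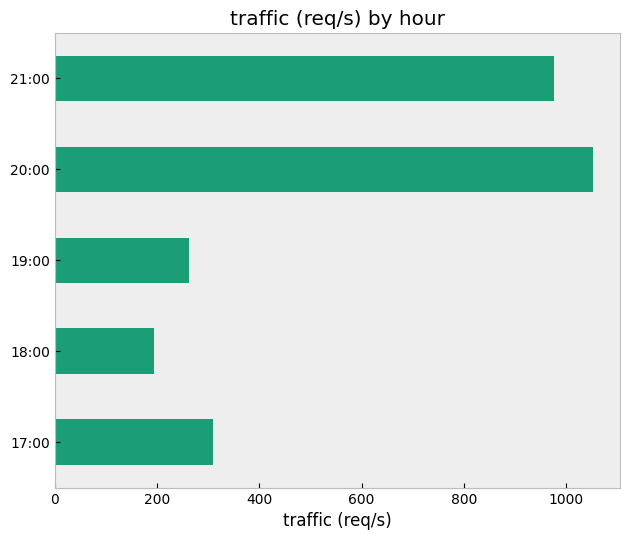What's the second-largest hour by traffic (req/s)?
21:00

Top 3: 20:00 ≈ 1100, 21:00 ≈ 1000, 17:00 ≈ 300.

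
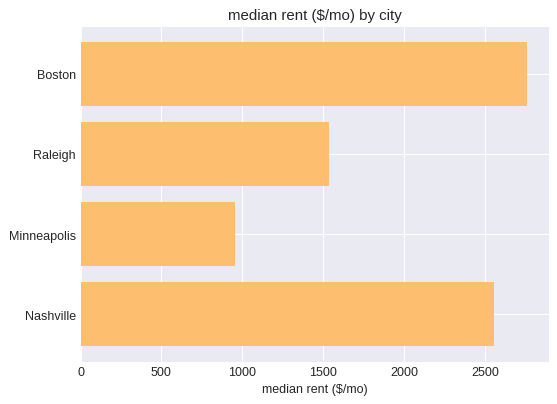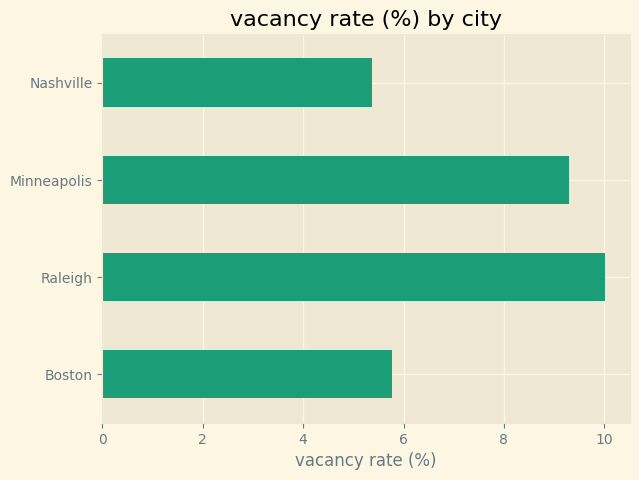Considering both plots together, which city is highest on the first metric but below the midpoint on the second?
Chart 2 median vacancy rate (%) ≈ 8; below-median cities: Boston, Nashville. Among those, Boston has the highest median rent ($/mo) (≈ 3000).

Boston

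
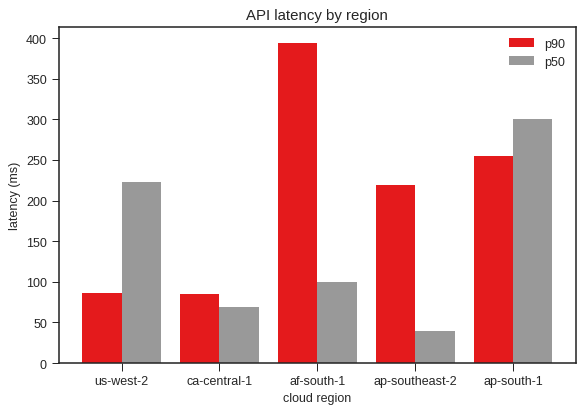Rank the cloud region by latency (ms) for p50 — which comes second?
us-west-2

Top 3 for p50: ap-south-1 ≈ 300, us-west-2 ≈ 200, af-south-1 ≈ 100.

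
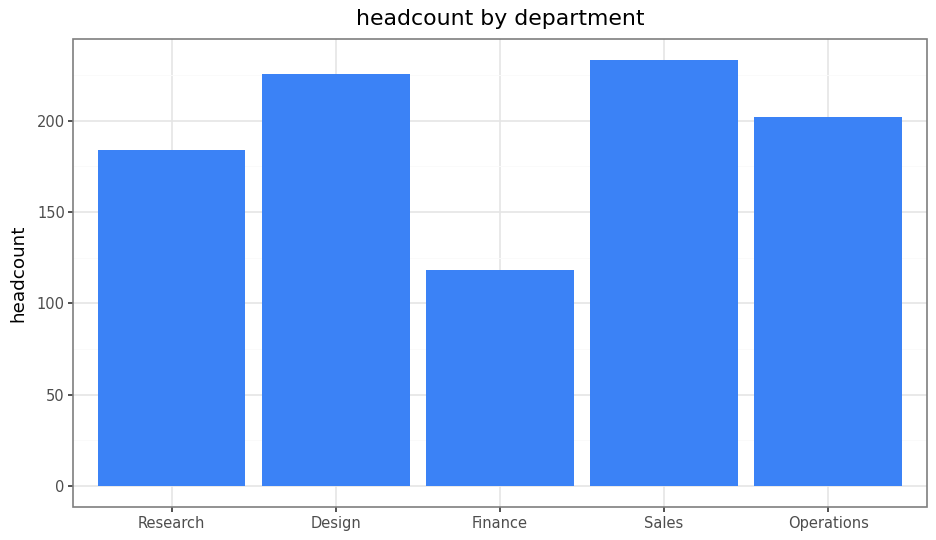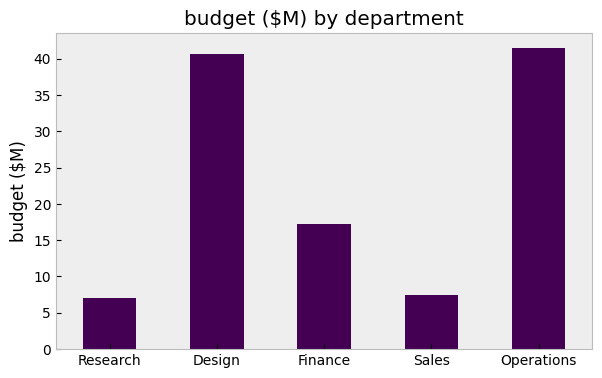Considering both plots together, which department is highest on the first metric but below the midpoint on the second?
Sales

Chart 2 median budget ($M) ≈ 15; below-median departments: Research, Sales. Among those, Sales has the highest headcount (≈ 225).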